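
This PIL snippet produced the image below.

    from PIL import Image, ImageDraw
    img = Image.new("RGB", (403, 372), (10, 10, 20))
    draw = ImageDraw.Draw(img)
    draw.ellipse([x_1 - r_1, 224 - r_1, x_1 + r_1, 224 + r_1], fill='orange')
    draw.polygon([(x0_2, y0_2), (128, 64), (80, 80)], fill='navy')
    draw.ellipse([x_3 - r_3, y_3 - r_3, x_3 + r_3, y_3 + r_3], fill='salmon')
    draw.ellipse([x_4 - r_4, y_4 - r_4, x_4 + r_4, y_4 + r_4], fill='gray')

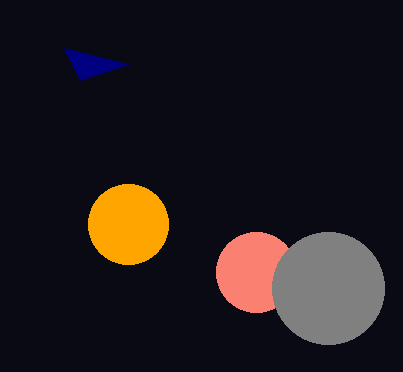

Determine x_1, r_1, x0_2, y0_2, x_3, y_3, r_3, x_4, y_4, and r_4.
x_1 = 128
r_1 = 40
x0_2 = 64
y0_2 = 48
x_3 = 256
y_3 = 272
r_3 = 40
x_4 = 328
y_4 = 288
r_4 = 56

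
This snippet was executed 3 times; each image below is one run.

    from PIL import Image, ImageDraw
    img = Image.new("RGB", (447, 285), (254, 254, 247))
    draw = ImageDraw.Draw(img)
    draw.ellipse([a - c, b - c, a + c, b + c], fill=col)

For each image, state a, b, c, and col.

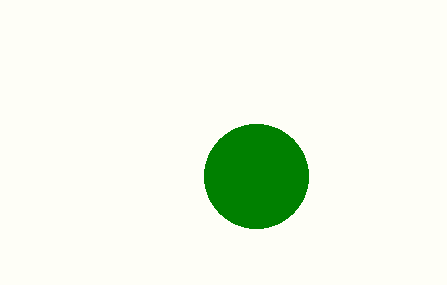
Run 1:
a = 256; b = 176; c = 52; col = 'green'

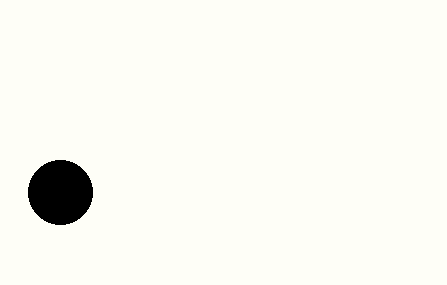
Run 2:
a = 60; b = 192; c = 32; col = 'black'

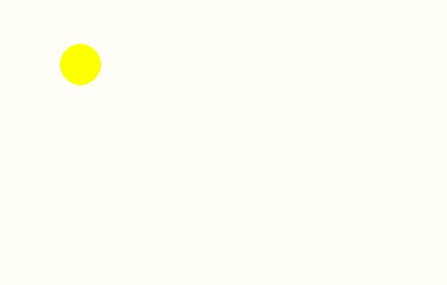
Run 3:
a = 80
b = 64
c = 20
col = 'yellow'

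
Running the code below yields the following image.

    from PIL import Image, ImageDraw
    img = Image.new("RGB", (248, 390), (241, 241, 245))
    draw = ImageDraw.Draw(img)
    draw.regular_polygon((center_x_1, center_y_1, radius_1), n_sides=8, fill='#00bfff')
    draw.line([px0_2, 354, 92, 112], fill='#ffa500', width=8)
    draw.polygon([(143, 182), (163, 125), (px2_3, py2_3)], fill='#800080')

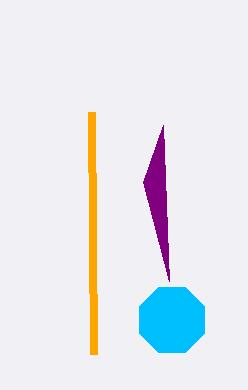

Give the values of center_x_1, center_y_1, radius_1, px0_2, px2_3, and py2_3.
center_x_1 = 172
center_y_1 = 320
radius_1 = 35
px0_2 = 94
px2_3 = 169
py2_3 = 281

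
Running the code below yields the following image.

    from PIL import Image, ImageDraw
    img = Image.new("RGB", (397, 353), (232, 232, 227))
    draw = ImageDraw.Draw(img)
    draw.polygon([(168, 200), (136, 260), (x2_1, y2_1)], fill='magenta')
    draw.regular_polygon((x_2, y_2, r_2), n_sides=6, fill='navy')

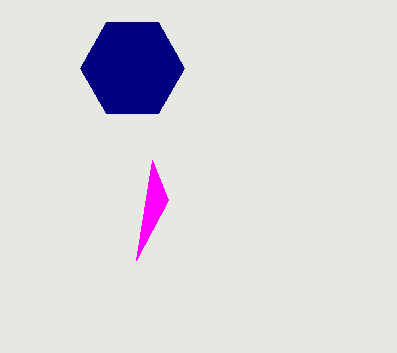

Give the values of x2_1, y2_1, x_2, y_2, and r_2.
x2_1 = 152, y2_1 = 160, x_2 = 132, y_2 = 68, r_2 = 52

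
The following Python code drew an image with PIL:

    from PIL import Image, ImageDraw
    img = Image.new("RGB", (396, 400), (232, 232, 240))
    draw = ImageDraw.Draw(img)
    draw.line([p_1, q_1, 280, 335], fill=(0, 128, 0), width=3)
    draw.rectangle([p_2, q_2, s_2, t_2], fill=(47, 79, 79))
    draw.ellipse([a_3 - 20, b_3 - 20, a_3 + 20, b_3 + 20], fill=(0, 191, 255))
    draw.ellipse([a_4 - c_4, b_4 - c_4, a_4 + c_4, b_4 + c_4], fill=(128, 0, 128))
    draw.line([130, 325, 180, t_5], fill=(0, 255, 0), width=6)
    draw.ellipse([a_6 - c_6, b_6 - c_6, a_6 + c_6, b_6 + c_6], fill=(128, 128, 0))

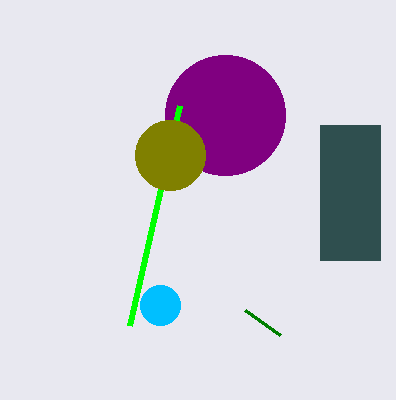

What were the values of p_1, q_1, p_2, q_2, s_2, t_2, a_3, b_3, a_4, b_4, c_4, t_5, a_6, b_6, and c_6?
p_1 = 245
q_1 = 310
p_2 = 320
q_2 = 125
s_2 = 380
t_2 = 260
a_3 = 160
b_3 = 305
a_4 = 225
b_4 = 115
c_4 = 60
t_5 = 105
a_6 = 170
b_6 = 155
c_6 = 35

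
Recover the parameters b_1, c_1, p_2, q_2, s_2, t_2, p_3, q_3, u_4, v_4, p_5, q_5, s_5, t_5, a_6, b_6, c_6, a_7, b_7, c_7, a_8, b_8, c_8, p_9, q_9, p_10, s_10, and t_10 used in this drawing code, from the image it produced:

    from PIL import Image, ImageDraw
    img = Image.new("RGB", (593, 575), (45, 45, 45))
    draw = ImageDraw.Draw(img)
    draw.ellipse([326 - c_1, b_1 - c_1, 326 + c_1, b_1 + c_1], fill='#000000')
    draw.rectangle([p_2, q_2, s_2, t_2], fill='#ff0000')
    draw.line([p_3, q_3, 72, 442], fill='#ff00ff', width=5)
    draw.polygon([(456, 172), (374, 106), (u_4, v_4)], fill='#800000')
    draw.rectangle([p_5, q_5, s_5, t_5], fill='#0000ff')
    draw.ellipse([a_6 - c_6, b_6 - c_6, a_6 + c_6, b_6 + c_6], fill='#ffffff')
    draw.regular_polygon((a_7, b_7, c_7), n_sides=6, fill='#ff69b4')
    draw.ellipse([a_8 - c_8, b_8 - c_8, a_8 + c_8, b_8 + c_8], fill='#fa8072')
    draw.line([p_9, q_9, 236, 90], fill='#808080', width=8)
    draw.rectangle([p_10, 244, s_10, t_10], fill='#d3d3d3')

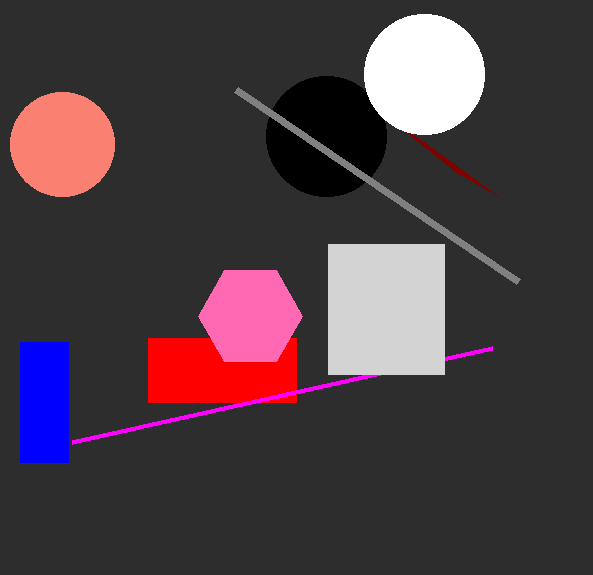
b_1 = 136; c_1 = 60; p_2 = 148; q_2 = 338; s_2 = 296; t_2 = 402; p_3 = 492; q_3 = 348; u_4 = 498; v_4 = 196; p_5 = 20; q_5 = 342; s_5 = 68; t_5 = 462; a_6 = 424; b_6 = 74; c_6 = 60; a_7 = 250; b_7 = 316; c_7 = 52; a_8 = 62; b_8 = 144; c_8 = 52; p_9 = 518; q_9 = 282; p_10 = 328; s_10 = 444; t_10 = 374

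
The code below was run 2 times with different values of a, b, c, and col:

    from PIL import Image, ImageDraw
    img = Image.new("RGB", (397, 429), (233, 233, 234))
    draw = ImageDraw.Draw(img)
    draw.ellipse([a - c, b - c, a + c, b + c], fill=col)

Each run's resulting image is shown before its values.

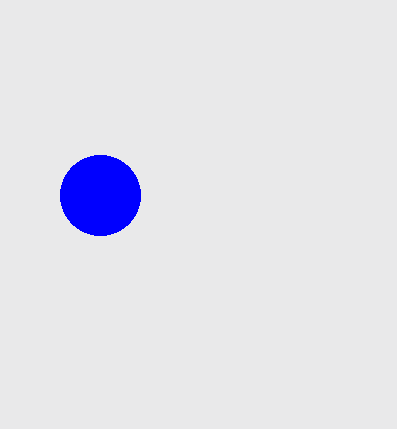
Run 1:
a = 100; b = 195; c = 40; col = 'blue'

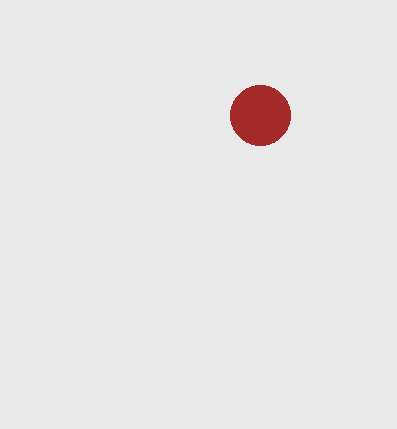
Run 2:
a = 260, b = 115, c = 30, col = 'brown'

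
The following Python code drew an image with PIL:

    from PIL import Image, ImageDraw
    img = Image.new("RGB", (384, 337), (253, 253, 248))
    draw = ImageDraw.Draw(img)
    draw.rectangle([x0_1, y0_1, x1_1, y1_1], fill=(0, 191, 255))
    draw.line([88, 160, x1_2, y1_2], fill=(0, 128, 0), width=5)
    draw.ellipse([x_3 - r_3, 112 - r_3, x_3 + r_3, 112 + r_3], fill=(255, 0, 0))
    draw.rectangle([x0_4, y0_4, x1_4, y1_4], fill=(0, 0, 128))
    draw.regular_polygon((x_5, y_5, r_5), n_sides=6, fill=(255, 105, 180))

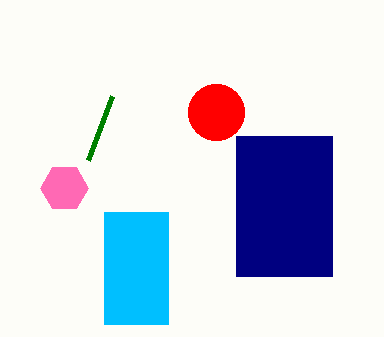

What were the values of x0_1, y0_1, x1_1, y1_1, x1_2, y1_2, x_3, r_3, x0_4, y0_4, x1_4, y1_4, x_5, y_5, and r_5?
x0_1 = 104; y0_1 = 212; x1_1 = 168; y1_1 = 324; x1_2 = 112; y1_2 = 96; x_3 = 216; r_3 = 28; x0_4 = 236; y0_4 = 136; x1_4 = 332; y1_4 = 276; x_5 = 64; y_5 = 188; r_5 = 24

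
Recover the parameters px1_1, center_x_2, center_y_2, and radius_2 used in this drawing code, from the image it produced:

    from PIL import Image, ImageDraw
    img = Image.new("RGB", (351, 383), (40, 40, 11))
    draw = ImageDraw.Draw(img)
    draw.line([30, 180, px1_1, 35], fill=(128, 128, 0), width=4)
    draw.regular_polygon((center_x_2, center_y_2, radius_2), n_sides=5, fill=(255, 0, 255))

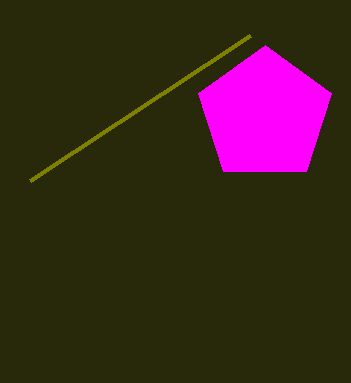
px1_1 = 250
center_x_2 = 265
center_y_2 = 115
radius_2 = 70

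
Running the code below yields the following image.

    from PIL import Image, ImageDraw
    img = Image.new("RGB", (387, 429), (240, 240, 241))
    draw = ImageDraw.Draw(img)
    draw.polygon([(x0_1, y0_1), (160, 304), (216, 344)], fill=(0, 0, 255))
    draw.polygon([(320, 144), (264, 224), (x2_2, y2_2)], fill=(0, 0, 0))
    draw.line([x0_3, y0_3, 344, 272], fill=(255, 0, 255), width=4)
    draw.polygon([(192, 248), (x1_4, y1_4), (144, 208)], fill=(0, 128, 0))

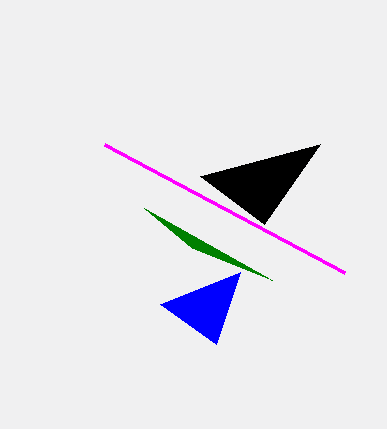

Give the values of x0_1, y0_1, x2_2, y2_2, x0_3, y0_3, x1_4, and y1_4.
x0_1 = 240, y0_1 = 272, x2_2 = 200, y2_2 = 176, x0_3 = 104, y0_3 = 144, x1_4 = 272, y1_4 = 280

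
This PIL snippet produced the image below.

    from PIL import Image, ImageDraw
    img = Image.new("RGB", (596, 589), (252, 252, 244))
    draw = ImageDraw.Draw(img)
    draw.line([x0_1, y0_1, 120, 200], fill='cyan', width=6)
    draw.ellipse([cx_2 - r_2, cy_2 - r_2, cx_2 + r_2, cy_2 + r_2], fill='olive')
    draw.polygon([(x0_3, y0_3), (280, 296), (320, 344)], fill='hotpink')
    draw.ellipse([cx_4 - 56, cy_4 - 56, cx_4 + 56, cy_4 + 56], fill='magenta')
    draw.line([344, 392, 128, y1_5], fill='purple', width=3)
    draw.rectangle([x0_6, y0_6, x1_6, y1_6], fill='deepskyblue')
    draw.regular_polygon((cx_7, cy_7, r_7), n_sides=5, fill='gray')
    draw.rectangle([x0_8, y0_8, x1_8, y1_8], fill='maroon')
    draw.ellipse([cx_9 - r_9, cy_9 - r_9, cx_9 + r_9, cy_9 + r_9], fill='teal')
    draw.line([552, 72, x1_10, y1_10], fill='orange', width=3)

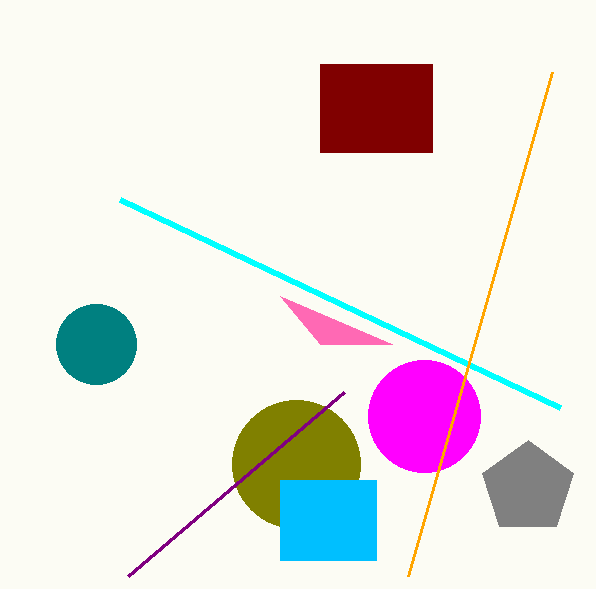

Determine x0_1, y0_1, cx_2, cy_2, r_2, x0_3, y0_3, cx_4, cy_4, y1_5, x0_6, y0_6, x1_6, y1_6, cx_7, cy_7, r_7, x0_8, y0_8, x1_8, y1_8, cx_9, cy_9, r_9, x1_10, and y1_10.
x0_1 = 560; y0_1 = 408; cx_2 = 296; cy_2 = 464; r_2 = 64; x0_3 = 392; y0_3 = 344; cx_4 = 424; cy_4 = 416; y1_5 = 576; x0_6 = 280; y0_6 = 480; x1_6 = 376; y1_6 = 560; cx_7 = 528; cy_7 = 488; r_7 = 48; x0_8 = 320; y0_8 = 64; x1_8 = 432; y1_8 = 152; cx_9 = 96; cy_9 = 344; r_9 = 40; x1_10 = 408; y1_10 = 576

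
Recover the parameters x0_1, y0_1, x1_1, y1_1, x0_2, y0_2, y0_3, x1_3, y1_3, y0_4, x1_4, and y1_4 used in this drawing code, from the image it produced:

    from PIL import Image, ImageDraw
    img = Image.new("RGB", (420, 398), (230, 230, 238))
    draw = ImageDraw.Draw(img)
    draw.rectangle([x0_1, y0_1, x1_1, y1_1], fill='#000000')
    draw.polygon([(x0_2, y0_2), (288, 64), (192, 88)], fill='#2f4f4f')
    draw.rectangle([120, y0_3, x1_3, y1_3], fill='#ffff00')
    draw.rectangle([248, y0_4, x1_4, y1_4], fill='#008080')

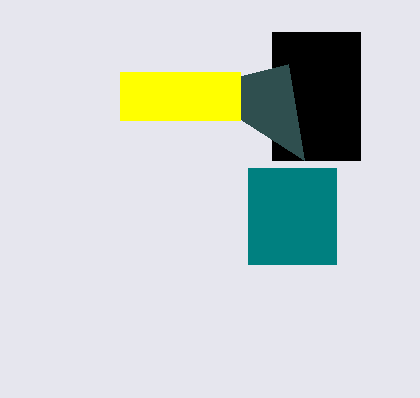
x0_1 = 272; y0_1 = 32; x1_1 = 360; y1_1 = 160; x0_2 = 304; y0_2 = 160; y0_3 = 72; x1_3 = 240; y1_3 = 120; y0_4 = 168; x1_4 = 336; y1_4 = 264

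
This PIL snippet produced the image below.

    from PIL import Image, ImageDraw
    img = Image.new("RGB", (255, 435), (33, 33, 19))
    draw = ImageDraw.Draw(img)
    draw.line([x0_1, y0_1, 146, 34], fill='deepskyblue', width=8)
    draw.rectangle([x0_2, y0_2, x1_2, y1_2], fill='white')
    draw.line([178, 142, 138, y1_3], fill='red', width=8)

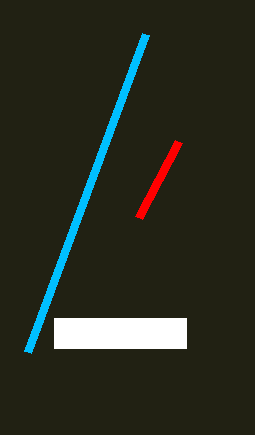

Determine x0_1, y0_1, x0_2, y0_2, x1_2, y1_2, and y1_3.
x0_1 = 28; y0_1 = 352; x0_2 = 54; y0_2 = 318; x1_2 = 186; y1_2 = 348; y1_3 = 218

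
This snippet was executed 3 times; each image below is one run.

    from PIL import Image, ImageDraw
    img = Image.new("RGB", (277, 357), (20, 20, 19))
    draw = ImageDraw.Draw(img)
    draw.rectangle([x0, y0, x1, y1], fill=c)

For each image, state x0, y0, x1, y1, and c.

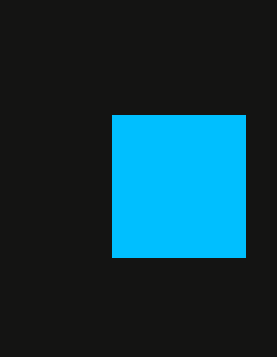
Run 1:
x0 = 112
y0 = 115
x1 = 245
y1 = 257
c = 'deepskyblue'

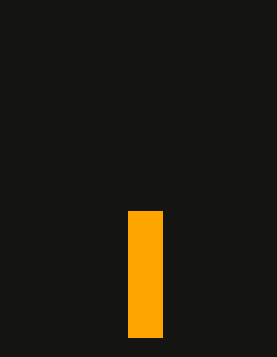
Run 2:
x0 = 128
y0 = 211
x1 = 162
y1 = 337
c = 'orange'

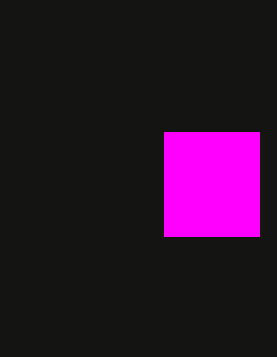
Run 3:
x0 = 164; y0 = 132; x1 = 259; y1 = 236; c = 'magenta'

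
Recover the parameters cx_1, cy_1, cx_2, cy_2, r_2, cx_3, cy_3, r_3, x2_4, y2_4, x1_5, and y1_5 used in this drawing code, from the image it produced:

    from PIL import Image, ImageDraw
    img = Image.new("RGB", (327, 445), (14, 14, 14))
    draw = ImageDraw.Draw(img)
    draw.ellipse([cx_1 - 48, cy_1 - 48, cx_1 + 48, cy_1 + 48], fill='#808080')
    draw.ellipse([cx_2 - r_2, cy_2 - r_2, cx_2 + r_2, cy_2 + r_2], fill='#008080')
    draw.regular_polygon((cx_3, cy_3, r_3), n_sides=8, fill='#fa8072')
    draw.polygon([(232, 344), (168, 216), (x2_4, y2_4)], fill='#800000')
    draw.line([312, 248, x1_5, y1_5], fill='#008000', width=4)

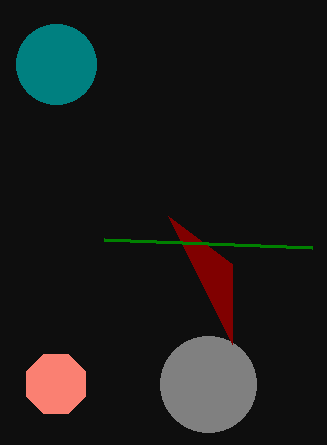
cx_1 = 208, cy_1 = 384, cx_2 = 56, cy_2 = 64, r_2 = 40, cx_3 = 56, cy_3 = 384, r_3 = 32, x2_4 = 232, y2_4 = 264, x1_5 = 104, y1_5 = 240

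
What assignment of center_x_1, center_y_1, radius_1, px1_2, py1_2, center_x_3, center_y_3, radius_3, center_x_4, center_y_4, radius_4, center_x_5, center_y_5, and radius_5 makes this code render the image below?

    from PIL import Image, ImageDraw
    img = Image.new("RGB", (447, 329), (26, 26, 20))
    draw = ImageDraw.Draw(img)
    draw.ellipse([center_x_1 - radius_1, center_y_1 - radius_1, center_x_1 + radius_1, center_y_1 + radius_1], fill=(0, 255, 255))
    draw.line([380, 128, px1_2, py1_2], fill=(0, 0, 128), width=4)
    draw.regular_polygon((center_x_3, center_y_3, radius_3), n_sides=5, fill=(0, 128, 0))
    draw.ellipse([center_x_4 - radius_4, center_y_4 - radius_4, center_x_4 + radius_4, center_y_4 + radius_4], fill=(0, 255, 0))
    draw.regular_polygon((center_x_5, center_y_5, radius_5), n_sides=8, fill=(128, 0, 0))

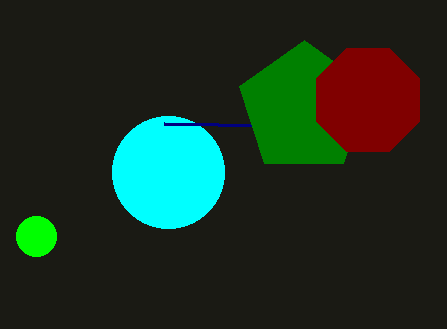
center_x_1 = 168
center_y_1 = 172
radius_1 = 56
px1_2 = 164
py1_2 = 124
center_x_3 = 304
center_y_3 = 108
radius_3 = 68
center_x_4 = 36
center_y_4 = 236
radius_4 = 20
center_x_5 = 368
center_y_5 = 100
radius_5 = 56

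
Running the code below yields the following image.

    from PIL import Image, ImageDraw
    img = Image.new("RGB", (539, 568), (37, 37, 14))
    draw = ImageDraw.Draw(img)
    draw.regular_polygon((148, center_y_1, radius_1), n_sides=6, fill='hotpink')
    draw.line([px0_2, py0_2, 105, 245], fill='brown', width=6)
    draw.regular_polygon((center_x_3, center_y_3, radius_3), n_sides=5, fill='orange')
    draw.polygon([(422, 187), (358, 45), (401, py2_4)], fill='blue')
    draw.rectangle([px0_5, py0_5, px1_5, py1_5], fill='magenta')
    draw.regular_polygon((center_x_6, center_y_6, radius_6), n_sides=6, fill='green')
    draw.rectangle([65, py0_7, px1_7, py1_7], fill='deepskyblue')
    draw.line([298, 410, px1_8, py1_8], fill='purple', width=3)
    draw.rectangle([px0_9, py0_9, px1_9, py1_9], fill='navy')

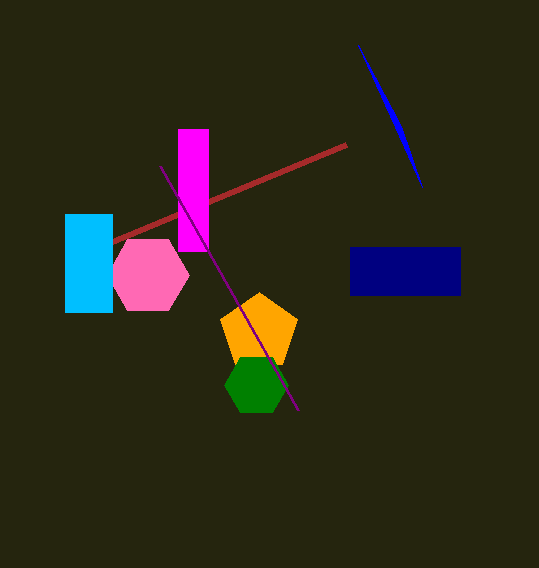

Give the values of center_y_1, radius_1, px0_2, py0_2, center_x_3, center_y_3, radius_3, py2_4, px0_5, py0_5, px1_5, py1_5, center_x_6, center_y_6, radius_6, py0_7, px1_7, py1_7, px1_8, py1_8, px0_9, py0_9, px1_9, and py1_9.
center_y_1 = 275
radius_1 = 41
px0_2 = 346
py0_2 = 145
center_x_3 = 259
center_y_3 = 332
radius_3 = 40
py2_4 = 126
px0_5 = 178
py0_5 = 129
px1_5 = 208
py1_5 = 251
center_x_6 = 256
center_y_6 = 385
radius_6 = 32
py0_7 = 214
px1_7 = 112
py1_7 = 312
px1_8 = 160
py1_8 = 166
px0_9 = 350
py0_9 = 247
px1_9 = 460
py1_9 = 295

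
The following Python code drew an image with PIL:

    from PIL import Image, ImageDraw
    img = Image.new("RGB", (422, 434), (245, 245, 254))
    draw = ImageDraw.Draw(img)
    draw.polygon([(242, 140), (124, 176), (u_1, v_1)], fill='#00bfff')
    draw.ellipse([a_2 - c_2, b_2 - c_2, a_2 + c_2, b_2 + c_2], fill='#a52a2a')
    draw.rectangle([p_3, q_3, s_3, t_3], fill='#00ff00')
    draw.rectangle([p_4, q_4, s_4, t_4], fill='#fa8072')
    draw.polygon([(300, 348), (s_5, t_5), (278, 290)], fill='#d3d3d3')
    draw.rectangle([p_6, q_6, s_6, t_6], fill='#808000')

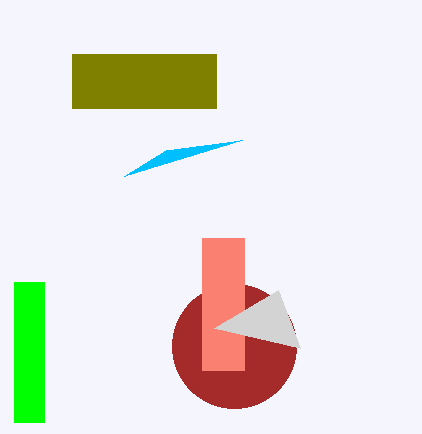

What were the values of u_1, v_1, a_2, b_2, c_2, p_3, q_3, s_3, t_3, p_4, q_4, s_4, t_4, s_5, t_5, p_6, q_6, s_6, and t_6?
u_1 = 166; v_1 = 150; a_2 = 234; b_2 = 346; c_2 = 62; p_3 = 14; q_3 = 282; s_3 = 44; t_3 = 422; p_4 = 202; q_4 = 238; s_4 = 244; t_4 = 370; s_5 = 214; t_5 = 328; p_6 = 72; q_6 = 54; s_6 = 216; t_6 = 108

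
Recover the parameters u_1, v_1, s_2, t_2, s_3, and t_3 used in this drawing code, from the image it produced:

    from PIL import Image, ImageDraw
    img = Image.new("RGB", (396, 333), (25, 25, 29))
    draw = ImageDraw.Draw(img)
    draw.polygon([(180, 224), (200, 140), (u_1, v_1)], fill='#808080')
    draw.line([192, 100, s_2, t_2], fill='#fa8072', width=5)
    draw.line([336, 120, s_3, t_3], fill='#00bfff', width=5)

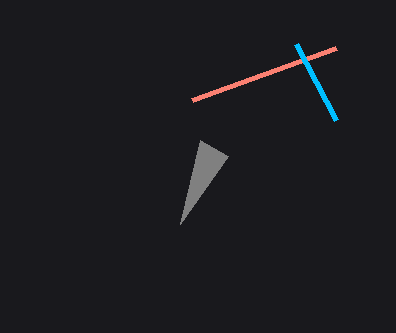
u_1 = 228
v_1 = 156
s_2 = 336
t_2 = 48
s_3 = 296
t_3 = 44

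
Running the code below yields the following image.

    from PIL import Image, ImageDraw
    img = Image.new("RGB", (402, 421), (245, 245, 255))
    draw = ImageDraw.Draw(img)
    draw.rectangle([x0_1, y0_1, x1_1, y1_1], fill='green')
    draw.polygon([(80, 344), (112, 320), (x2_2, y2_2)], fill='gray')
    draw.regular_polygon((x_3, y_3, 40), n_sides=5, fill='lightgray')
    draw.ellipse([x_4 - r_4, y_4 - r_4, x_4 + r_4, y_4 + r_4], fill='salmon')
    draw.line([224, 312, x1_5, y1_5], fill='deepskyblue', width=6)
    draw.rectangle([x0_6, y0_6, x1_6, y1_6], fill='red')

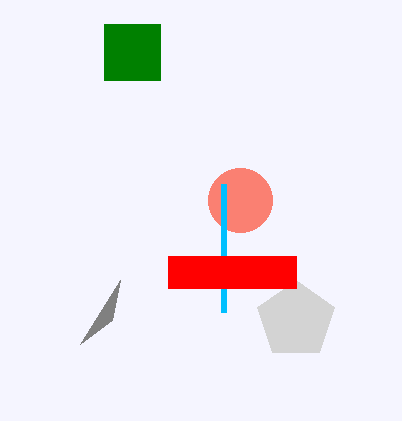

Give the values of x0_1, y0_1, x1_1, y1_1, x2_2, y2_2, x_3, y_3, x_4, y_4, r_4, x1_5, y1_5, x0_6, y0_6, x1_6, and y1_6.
x0_1 = 104
y0_1 = 24
x1_1 = 160
y1_1 = 80
x2_2 = 120
y2_2 = 280
x_3 = 296
y_3 = 320
x_4 = 240
y_4 = 200
r_4 = 32
x1_5 = 224
y1_5 = 184
x0_6 = 168
y0_6 = 256
x1_6 = 296
y1_6 = 288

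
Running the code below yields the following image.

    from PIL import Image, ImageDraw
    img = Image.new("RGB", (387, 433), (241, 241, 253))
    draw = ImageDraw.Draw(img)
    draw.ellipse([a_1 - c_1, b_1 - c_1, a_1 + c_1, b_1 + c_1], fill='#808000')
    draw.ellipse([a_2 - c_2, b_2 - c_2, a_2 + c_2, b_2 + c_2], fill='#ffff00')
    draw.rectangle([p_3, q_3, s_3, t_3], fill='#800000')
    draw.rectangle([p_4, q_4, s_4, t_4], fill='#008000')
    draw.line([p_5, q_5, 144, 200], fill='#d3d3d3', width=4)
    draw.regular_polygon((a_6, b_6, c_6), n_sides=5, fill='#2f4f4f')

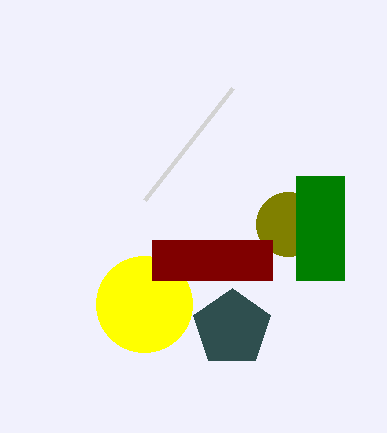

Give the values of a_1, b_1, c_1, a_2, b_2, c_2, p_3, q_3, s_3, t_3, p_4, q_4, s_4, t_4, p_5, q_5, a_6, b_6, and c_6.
a_1 = 288; b_1 = 224; c_1 = 32; a_2 = 144; b_2 = 304; c_2 = 48; p_3 = 152; q_3 = 240; s_3 = 272; t_3 = 280; p_4 = 296; q_4 = 176; s_4 = 344; t_4 = 280; p_5 = 232; q_5 = 88; a_6 = 232; b_6 = 328; c_6 = 40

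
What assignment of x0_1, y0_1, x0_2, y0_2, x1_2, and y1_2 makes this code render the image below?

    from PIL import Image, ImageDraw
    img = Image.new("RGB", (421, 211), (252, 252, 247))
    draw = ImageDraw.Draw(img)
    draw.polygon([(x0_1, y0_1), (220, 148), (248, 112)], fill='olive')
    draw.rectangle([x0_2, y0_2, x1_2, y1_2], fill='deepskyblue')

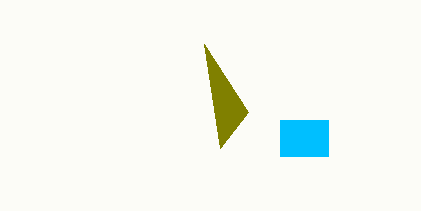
x0_1 = 204, y0_1 = 44, x0_2 = 280, y0_2 = 120, x1_2 = 328, y1_2 = 156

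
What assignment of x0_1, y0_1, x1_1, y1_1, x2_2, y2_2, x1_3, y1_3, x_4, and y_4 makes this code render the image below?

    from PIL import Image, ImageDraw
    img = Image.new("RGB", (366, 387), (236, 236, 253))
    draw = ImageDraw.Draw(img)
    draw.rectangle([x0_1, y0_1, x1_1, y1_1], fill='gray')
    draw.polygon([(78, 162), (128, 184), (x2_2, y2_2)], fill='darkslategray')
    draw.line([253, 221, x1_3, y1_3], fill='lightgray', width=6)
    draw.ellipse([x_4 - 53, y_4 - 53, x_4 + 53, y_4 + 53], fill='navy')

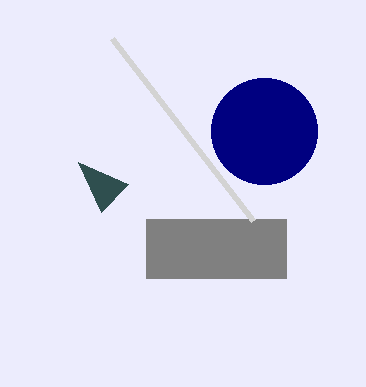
x0_1 = 146; y0_1 = 219; x1_1 = 286; y1_1 = 278; x2_2 = 101; y2_2 = 212; x1_3 = 112; y1_3 = 39; x_4 = 264; y_4 = 131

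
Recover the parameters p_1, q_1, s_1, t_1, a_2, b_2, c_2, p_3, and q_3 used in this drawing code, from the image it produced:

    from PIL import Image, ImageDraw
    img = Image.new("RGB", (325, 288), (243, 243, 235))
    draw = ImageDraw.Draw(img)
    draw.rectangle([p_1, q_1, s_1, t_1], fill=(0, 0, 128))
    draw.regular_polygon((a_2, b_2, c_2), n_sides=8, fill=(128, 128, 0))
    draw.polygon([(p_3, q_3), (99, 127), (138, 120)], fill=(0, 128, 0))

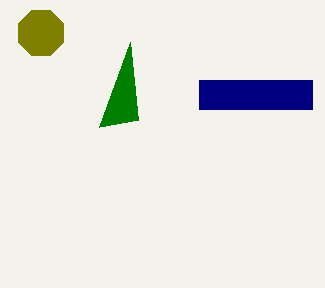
p_1 = 199, q_1 = 80, s_1 = 312, t_1 = 109, a_2 = 41, b_2 = 33, c_2 = 24, p_3 = 130, q_3 = 42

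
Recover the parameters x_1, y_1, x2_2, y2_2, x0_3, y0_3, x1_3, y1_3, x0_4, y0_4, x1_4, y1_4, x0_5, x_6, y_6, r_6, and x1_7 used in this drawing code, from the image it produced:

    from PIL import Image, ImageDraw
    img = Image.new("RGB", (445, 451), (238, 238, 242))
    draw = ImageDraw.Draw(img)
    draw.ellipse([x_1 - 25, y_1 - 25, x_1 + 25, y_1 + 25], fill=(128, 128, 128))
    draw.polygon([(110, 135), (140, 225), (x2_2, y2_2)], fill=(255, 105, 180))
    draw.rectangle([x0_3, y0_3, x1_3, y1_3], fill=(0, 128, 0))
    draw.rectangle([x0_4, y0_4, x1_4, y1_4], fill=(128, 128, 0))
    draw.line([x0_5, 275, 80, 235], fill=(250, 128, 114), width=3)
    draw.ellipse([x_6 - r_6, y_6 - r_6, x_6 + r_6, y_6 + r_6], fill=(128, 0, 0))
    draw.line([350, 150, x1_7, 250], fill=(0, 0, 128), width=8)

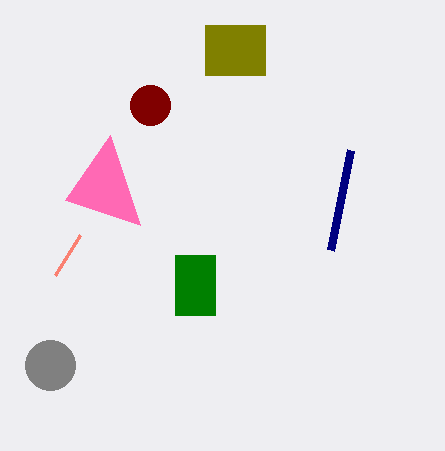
x_1 = 50
y_1 = 365
x2_2 = 65
y2_2 = 200
x0_3 = 175
y0_3 = 255
x1_3 = 215
y1_3 = 315
x0_4 = 205
y0_4 = 25
x1_4 = 265
y1_4 = 75
x0_5 = 55
x_6 = 150
y_6 = 105
r_6 = 20
x1_7 = 330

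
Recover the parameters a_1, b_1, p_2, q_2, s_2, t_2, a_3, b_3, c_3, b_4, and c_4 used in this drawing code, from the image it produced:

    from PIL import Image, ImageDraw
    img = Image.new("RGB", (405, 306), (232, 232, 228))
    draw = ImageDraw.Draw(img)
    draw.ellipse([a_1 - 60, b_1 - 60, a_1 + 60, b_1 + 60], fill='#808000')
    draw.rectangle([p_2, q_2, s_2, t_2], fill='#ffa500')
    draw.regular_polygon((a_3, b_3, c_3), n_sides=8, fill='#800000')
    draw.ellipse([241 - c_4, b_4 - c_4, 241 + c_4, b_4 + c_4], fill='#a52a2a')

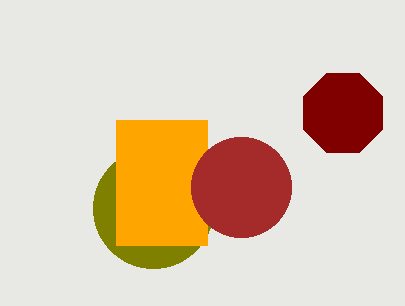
a_1 = 153; b_1 = 208; p_2 = 116; q_2 = 120; s_2 = 207; t_2 = 245; a_3 = 343; b_3 = 113; c_3 = 43; b_4 = 187; c_4 = 50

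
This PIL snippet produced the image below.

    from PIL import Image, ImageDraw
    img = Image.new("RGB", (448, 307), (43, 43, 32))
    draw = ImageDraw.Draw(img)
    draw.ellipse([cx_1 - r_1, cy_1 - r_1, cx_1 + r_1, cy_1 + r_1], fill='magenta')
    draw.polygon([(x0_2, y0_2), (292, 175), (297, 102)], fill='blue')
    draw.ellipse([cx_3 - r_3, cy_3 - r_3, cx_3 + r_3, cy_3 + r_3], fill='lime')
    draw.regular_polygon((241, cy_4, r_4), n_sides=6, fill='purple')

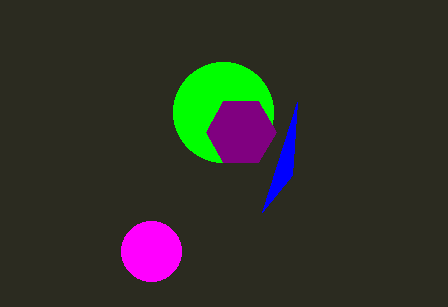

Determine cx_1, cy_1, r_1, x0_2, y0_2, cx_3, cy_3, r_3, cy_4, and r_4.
cx_1 = 151, cy_1 = 251, r_1 = 30, x0_2 = 262, y0_2 = 212, cx_3 = 223, cy_3 = 112, r_3 = 50, cy_4 = 132, r_4 = 35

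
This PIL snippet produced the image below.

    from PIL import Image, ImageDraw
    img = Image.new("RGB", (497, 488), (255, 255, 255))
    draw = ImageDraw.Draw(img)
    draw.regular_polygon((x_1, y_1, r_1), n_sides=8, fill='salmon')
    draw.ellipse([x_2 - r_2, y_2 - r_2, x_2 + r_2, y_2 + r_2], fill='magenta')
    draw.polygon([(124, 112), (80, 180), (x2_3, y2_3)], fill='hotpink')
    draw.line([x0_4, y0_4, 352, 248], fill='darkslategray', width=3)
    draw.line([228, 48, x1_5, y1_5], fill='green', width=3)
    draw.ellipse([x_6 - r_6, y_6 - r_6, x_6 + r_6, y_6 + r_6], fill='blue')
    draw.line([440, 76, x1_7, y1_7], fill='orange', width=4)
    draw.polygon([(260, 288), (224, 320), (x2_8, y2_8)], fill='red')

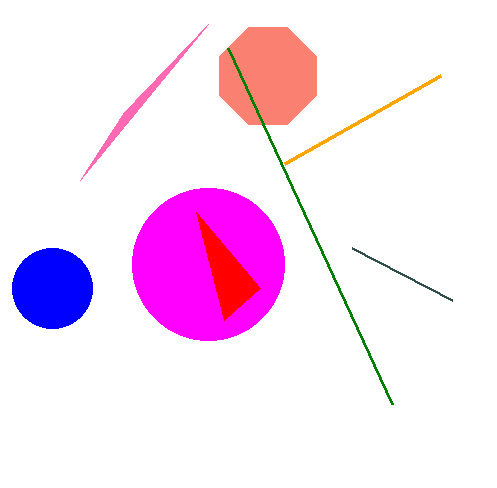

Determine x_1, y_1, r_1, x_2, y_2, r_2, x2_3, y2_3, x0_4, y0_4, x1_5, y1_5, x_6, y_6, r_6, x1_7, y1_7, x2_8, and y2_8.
x_1 = 268; y_1 = 76; r_1 = 52; x_2 = 208; y_2 = 264; r_2 = 76; x2_3 = 208; y2_3 = 24; x0_4 = 452; y0_4 = 300; x1_5 = 392; y1_5 = 404; x_6 = 52; y_6 = 288; r_6 = 40; x1_7 = 284; y1_7 = 164; x2_8 = 196; y2_8 = 212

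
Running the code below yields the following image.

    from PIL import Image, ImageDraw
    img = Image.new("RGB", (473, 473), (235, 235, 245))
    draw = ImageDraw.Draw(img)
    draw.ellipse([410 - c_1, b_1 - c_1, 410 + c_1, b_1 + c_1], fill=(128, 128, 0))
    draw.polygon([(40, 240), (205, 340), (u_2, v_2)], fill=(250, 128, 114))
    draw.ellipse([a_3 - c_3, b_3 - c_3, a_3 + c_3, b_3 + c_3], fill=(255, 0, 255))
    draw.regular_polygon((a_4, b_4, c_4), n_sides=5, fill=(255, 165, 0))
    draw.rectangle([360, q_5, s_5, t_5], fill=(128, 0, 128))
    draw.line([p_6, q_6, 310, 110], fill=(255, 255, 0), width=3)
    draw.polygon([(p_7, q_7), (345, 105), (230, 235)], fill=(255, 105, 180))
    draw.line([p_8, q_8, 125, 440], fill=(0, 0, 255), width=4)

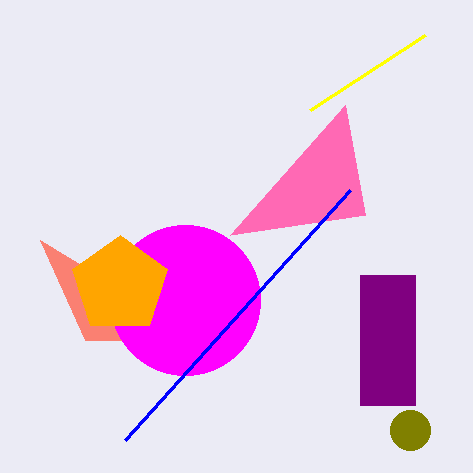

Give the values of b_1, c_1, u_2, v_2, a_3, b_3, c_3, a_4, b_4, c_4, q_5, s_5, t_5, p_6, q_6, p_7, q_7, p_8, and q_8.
b_1 = 430, c_1 = 20, u_2 = 85, v_2 = 340, a_3 = 185, b_3 = 300, c_3 = 75, a_4 = 120, b_4 = 285, c_4 = 50, q_5 = 275, s_5 = 415, t_5 = 405, p_6 = 425, q_6 = 35, p_7 = 365, q_7 = 215, p_8 = 350, q_8 = 190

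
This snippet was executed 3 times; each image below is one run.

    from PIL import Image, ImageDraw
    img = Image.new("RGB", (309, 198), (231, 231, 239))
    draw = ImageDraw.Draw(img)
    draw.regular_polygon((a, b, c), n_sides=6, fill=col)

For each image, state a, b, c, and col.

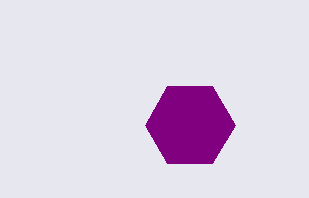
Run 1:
a = 190; b = 125; c = 45; col = 'purple'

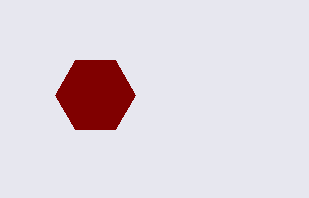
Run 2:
a = 95; b = 95; c = 40; col = 'maroon'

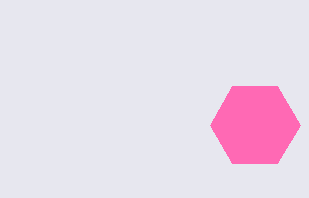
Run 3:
a = 255; b = 125; c = 45; col = 'hotpink'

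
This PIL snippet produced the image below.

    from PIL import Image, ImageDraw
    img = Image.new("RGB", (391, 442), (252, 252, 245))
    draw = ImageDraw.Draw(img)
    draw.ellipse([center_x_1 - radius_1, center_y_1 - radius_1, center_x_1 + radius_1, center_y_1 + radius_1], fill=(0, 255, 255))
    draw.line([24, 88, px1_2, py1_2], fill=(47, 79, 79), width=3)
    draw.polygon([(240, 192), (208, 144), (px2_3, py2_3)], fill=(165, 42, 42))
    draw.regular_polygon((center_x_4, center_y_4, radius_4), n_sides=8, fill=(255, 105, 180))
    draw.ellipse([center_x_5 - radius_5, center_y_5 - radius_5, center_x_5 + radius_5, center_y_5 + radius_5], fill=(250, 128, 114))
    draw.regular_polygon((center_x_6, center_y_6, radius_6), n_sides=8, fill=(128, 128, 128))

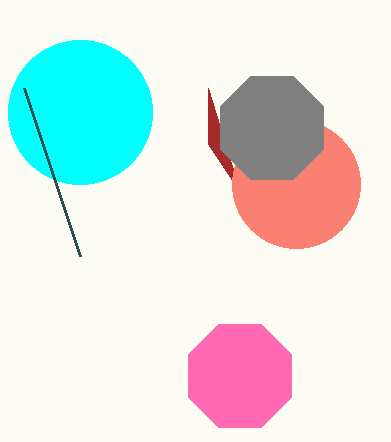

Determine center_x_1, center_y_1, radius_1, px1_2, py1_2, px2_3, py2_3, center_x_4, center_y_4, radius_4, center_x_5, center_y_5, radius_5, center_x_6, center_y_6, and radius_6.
center_x_1 = 80
center_y_1 = 112
radius_1 = 72
px1_2 = 80
py1_2 = 256
px2_3 = 208
py2_3 = 88
center_x_4 = 240
center_y_4 = 376
radius_4 = 56
center_x_5 = 296
center_y_5 = 184
radius_5 = 64
center_x_6 = 272
center_y_6 = 128
radius_6 = 56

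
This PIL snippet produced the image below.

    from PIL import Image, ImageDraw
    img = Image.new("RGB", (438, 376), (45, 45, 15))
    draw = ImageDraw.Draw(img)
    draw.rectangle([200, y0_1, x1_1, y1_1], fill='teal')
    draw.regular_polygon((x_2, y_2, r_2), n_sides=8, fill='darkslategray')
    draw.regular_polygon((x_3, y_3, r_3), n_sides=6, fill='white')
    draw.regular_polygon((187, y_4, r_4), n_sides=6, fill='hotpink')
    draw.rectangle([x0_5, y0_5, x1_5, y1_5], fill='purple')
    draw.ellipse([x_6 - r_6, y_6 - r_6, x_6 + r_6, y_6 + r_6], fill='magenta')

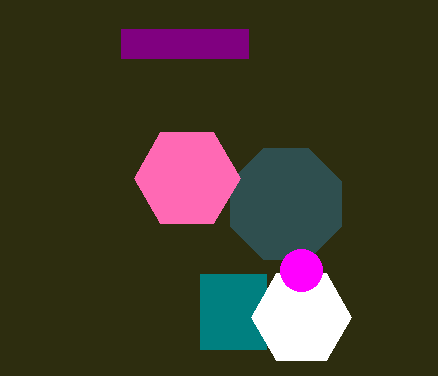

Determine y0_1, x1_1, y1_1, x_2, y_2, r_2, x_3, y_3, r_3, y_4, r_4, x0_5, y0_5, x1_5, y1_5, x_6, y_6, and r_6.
y0_1 = 274, x1_1 = 266, y1_1 = 349, x_2 = 286, y_2 = 204, r_2 = 60, x_3 = 301, y_3 = 317, r_3 = 50, y_4 = 178, r_4 = 53, x0_5 = 121, y0_5 = 29, x1_5 = 248, y1_5 = 58, x_6 = 301, y_6 = 270, r_6 = 21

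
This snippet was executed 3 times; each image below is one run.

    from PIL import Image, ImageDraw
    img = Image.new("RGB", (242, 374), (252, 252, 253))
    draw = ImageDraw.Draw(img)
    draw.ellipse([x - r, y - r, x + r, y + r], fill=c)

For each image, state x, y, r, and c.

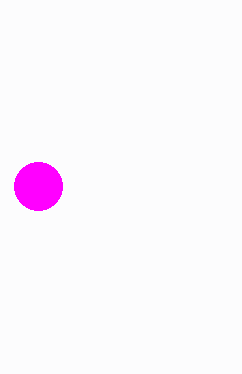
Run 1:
x = 38; y = 186; r = 24; c = 'magenta'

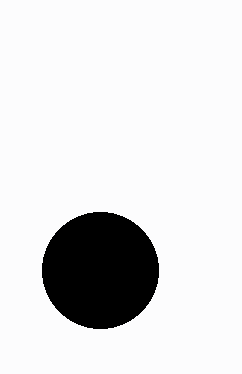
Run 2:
x = 100, y = 270, r = 58, c = 'black'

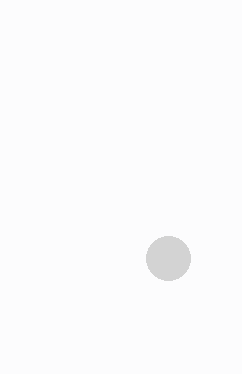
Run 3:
x = 168; y = 258; r = 22; c = 'lightgray'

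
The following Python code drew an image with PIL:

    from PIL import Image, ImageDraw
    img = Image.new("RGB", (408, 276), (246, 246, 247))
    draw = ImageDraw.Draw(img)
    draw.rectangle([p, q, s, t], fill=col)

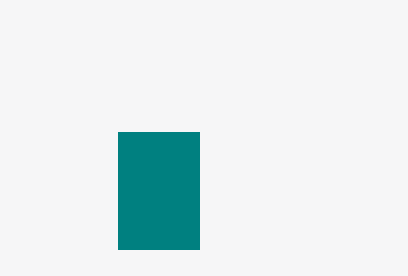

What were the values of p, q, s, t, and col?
p = 118; q = 132; s = 199; t = 249; col = 'teal'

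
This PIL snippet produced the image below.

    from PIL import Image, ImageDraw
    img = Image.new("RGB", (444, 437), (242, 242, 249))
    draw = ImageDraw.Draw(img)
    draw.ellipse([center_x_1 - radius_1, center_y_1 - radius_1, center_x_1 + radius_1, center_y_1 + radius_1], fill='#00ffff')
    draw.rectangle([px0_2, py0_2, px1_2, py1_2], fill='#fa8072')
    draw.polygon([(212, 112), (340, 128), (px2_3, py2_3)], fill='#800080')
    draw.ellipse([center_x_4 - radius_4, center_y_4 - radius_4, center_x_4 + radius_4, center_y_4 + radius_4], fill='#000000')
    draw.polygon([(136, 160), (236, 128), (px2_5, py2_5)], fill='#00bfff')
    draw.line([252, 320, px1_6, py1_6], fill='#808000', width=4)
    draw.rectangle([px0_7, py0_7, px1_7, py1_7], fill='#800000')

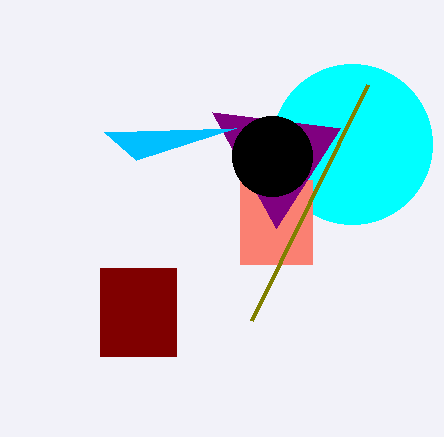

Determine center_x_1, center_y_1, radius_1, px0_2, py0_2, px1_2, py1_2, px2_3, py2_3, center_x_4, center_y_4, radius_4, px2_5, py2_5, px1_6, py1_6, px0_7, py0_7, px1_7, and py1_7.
center_x_1 = 352; center_y_1 = 144; radius_1 = 80; px0_2 = 240; py0_2 = 180; px1_2 = 312; py1_2 = 264; px2_3 = 276; py2_3 = 228; center_x_4 = 272; center_y_4 = 156; radius_4 = 40; px2_5 = 104; py2_5 = 132; px1_6 = 368; py1_6 = 84; px0_7 = 100; py0_7 = 268; px1_7 = 176; py1_7 = 356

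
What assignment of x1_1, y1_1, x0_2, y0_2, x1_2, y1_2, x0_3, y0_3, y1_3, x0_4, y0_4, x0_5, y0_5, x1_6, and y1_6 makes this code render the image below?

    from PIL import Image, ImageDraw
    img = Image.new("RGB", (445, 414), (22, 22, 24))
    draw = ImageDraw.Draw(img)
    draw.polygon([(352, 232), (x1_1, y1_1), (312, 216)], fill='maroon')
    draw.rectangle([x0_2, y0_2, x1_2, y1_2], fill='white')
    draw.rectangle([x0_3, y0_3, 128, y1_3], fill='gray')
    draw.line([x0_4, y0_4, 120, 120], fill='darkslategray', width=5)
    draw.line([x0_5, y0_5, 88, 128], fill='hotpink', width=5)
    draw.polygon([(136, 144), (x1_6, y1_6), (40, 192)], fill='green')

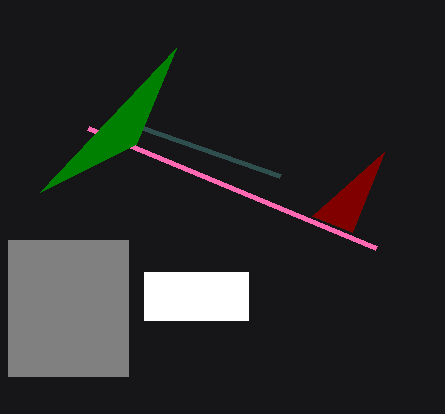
x1_1 = 384, y1_1 = 152, x0_2 = 144, y0_2 = 272, x1_2 = 248, y1_2 = 320, x0_3 = 8, y0_3 = 240, y1_3 = 376, x0_4 = 280, y0_4 = 176, x0_5 = 376, y0_5 = 248, x1_6 = 176, y1_6 = 48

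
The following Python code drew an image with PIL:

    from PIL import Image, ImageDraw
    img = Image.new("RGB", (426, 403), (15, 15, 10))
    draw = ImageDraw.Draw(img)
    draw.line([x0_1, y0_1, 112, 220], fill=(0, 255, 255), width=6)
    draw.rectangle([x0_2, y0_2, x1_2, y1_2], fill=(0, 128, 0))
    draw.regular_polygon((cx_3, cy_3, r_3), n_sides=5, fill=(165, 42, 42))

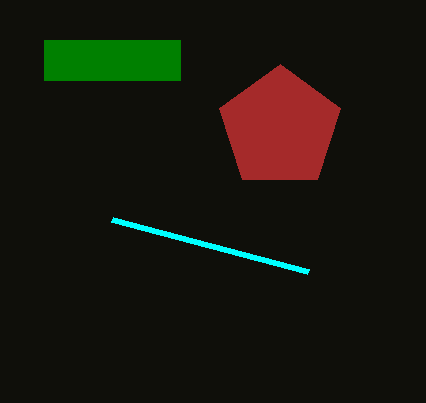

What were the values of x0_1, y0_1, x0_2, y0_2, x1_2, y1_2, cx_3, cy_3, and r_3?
x0_1 = 308, y0_1 = 272, x0_2 = 44, y0_2 = 40, x1_2 = 180, y1_2 = 80, cx_3 = 280, cy_3 = 128, r_3 = 64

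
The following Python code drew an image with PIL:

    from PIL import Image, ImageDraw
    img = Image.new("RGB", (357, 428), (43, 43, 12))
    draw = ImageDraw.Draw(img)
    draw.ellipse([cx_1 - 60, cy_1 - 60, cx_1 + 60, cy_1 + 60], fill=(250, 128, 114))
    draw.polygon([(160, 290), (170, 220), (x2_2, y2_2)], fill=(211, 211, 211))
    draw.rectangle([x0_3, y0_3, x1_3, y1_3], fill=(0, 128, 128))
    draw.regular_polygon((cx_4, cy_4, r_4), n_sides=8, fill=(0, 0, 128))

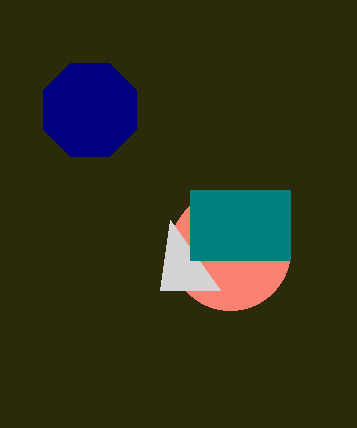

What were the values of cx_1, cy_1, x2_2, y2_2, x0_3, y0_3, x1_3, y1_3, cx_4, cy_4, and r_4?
cx_1 = 230, cy_1 = 250, x2_2 = 220, y2_2 = 290, x0_3 = 190, y0_3 = 190, x1_3 = 290, y1_3 = 260, cx_4 = 90, cy_4 = 110, r_4 = 50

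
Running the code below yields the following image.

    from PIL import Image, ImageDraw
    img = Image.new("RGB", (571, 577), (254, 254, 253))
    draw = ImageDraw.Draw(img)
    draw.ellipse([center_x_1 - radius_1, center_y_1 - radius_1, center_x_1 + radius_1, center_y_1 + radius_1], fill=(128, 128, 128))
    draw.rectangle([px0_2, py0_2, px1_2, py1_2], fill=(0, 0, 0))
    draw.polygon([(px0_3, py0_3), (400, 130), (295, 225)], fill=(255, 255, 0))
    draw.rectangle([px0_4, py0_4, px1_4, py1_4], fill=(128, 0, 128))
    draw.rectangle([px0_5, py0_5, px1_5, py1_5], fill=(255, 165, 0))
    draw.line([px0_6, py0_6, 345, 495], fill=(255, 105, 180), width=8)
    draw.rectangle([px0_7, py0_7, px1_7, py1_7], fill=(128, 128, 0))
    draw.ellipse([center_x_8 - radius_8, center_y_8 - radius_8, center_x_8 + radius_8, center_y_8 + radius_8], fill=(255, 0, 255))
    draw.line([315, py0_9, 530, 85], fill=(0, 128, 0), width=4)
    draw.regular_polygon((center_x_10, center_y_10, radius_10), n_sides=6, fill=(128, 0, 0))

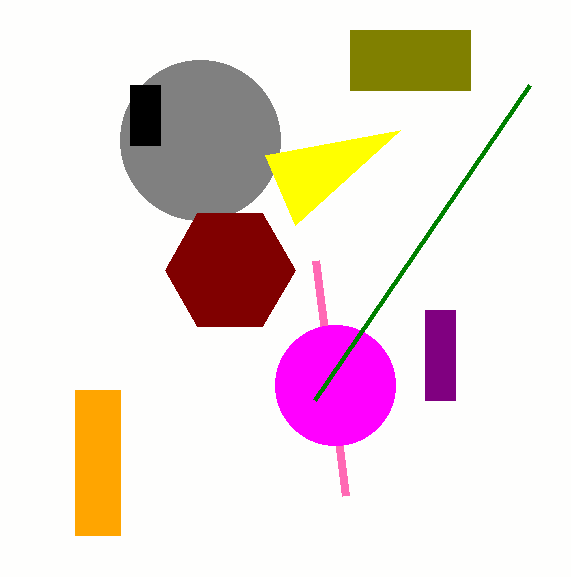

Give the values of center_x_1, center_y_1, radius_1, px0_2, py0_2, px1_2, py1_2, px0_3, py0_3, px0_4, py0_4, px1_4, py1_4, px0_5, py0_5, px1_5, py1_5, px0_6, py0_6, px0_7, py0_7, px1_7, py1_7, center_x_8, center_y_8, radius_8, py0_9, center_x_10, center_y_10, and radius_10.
center_x_1 = 200; center_y_1 = 140; radius_1 = 80; px0_2 = 130; py0_2 = 85; px1_2 = 160; py1_2 = 145; px0_3 = 265; py0_3 = 155; px0_4 = 425; py0_4 = 310; px1_4 = 455; py1_4 = 400; px0_5 = 75; py0_5 = 390; px1_5 = 120; py1_5 = 535; px0_6 = 315; py0_6 = 260; px0_7 = 350; py0_7 = 30; px1_7 = 470; py1_7 = 90; center_x_8 = 335; center_y_8 = 385; radius_8 = 60; py0_9 = 400; center_x_10 = 230; center_y_10 = 270; radius_10 = 65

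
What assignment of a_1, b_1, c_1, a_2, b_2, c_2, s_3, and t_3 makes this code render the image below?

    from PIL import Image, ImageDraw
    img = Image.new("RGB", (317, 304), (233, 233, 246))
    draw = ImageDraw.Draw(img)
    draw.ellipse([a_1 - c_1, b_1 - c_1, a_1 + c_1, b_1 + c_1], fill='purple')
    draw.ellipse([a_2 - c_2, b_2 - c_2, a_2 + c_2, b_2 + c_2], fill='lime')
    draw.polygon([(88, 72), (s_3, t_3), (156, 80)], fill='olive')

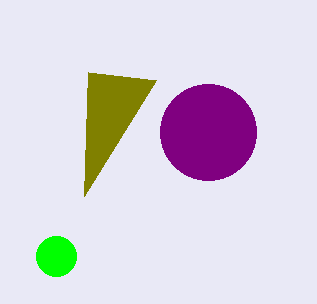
a_1 = 208; b_1 = 132; c_1 = 48; a_2 = 56; b_2 = 256; c_2 = 20; s_3 = 84; t_3 = 196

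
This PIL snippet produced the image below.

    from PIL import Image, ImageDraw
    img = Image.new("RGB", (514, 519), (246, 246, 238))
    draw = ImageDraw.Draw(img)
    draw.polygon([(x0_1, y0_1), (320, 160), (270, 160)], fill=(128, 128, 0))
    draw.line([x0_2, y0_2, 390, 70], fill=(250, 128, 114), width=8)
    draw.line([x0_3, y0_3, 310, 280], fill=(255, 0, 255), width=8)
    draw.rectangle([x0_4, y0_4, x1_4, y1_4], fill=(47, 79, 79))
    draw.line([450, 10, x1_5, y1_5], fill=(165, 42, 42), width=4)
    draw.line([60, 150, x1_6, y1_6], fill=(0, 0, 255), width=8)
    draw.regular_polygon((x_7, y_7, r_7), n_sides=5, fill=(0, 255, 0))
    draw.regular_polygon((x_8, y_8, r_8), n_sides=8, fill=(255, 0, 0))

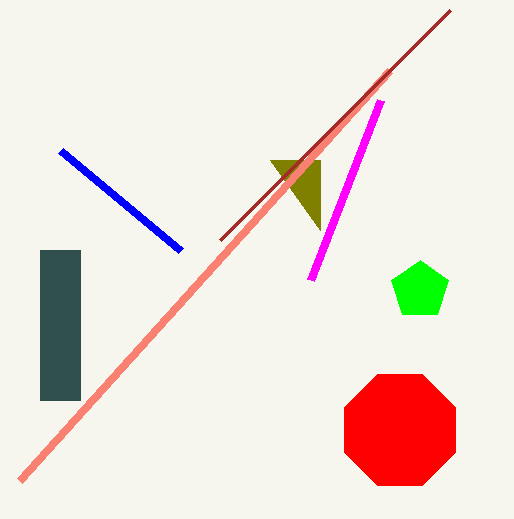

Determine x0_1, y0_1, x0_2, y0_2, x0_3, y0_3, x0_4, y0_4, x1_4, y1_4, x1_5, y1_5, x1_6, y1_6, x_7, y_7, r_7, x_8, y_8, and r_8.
x0_1 = 320, y0_1 = 230, x0_2 = 20, y0_2 = 480, x0_3 = 380, y0_3 = 100, x0_4 = 40, y0_4 = 250, x1_4 = 80, y1_4 = 400, x1_5 = 220, y1_5 = 240, x1_6 = 180, y1_6 = 250, x_7 = 420, y_7 = 290, r_7 = 30, x_8 = 400, y_8 = 430, r_8 = 60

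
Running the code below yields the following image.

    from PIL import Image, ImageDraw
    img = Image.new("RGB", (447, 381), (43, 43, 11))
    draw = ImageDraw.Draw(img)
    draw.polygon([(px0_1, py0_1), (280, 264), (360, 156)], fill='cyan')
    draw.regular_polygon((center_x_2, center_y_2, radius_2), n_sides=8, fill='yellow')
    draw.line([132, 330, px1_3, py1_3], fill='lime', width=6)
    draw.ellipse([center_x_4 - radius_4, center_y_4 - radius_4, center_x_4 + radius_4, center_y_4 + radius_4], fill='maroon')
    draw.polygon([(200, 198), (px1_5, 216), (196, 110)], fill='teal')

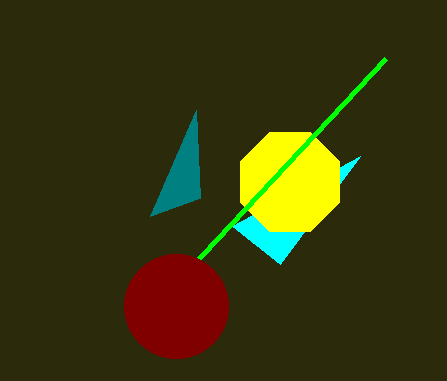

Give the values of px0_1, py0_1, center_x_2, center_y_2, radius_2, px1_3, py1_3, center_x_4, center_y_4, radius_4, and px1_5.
px0_1 = 232
py0_1 = 226
center_x_2 = 290
center_y_2 = 182
radius_2 = 54
px1_3 = 386
py1_3 = 58
center_x_4 = 176
center_y_4 = 306
radius_4 = 52
px1_5 = 150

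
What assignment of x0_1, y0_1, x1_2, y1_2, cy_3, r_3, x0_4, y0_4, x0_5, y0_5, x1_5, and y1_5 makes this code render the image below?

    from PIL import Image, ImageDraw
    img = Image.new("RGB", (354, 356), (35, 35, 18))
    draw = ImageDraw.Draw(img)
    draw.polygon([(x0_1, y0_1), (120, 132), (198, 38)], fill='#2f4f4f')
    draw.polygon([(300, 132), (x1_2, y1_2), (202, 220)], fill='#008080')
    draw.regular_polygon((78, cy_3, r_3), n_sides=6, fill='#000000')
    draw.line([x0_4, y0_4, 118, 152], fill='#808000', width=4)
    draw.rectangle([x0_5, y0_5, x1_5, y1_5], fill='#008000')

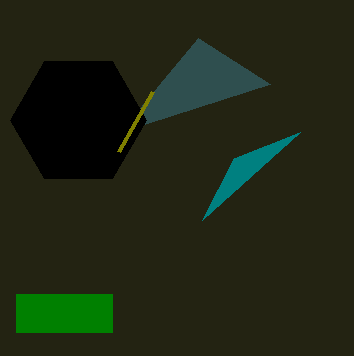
x0_1 = 270; y0_1 = 84; x1_2 = 234; y1_2 = 158; cy_3 = 120; r_3 = 68; x0_4 = 152; y0_4 = 92; x0_5 = 16; y0_5 = 294; x1_5 = 112; y1_5 = 332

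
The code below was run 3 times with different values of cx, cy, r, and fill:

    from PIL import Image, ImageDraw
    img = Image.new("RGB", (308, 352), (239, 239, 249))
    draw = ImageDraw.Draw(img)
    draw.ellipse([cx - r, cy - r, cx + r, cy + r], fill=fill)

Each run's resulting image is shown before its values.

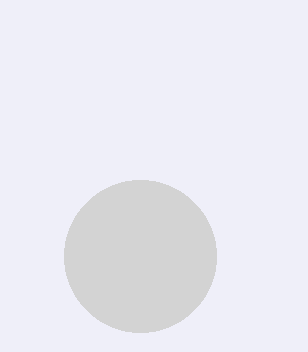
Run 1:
cx = 140
cy = 256
r = 76
fill = 'lightgray'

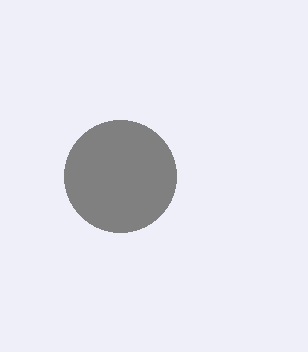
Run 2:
cx = 120
cy = 176
r = 56
fill = 'gray'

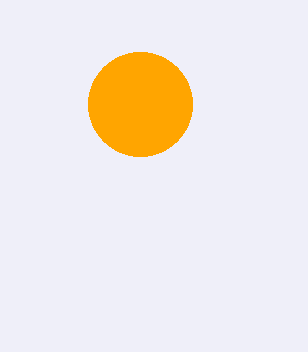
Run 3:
cx = 140; cy = 104; r = 52; fill = 'orange'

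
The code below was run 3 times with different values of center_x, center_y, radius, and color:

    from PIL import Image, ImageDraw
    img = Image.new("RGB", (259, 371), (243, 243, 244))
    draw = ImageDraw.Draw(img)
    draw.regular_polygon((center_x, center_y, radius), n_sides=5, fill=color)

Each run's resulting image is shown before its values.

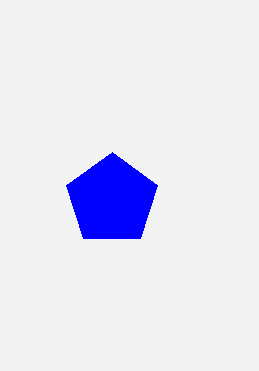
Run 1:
center_x = 112, center_y = 200, radius = 48, color = 'blue'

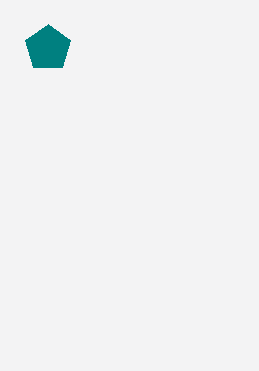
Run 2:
center_x = 48, center_y = 48, radius = 24, color = 'teal'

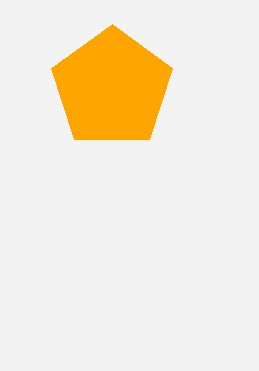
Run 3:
center_x = 112; center_y = 88; radius = 64; color = 'orange'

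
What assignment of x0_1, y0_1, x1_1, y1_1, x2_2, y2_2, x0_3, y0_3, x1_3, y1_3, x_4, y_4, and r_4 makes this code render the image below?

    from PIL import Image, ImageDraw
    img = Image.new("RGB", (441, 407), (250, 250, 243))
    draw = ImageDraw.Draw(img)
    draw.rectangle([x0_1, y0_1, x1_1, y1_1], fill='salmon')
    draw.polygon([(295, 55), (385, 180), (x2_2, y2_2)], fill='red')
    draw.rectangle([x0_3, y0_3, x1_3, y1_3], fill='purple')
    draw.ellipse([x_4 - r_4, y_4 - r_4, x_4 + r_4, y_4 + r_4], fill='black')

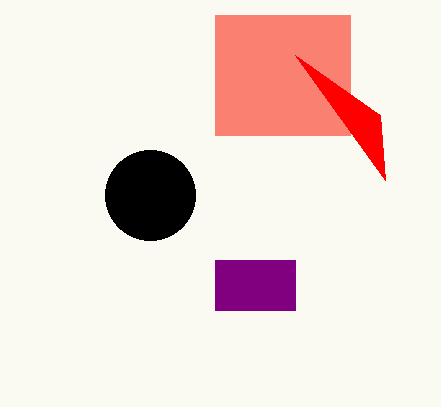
x0_1 = 215; y0_1 = 15; x1_1 = 350; y1_1 = 135; x2_2 = 380; y2_2 = 115; x0_3 = 215; y0_3 = 260; x1_3 = 295; y1_3 = 310; x_4 = 150; y_4 = 195; r_4 = 45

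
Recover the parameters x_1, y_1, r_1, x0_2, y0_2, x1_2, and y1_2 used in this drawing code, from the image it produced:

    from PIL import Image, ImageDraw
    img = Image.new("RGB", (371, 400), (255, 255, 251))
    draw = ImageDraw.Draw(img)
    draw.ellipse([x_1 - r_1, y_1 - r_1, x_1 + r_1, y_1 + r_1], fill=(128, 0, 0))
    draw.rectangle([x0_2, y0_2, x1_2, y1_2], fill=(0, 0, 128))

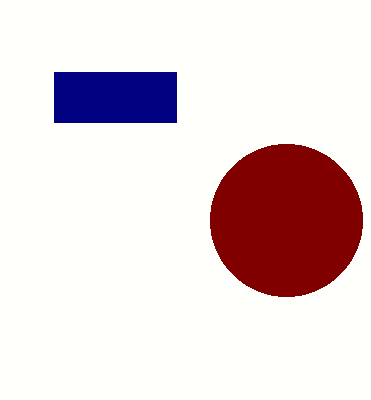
x_1 = 286; y_1 = 220; r_1 = 76; x0_2 = 54; y0_2 = 72; x1_2 = 176; y1_2 = 122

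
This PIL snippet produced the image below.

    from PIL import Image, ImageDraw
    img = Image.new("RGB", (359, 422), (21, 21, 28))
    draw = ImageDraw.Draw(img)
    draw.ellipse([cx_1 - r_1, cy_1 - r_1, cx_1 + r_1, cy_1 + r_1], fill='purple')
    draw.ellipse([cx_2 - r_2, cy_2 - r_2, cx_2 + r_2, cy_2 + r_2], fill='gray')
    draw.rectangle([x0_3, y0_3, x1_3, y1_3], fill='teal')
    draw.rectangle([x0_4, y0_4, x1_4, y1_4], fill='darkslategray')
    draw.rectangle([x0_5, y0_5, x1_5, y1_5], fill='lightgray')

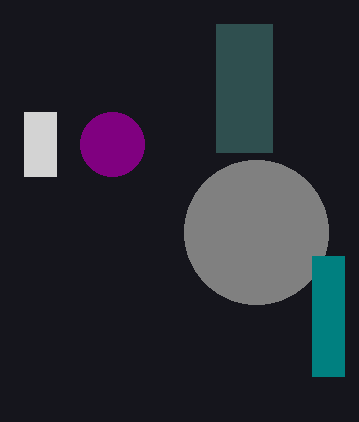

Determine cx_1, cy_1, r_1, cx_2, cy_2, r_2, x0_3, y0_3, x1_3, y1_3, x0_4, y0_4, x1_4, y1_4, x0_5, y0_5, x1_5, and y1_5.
cx_1 = 112, cy_1 = 144, r_1 = 32, cx_2 = 256, cy_2 = 232, r_2 = 72, x0_3 = 312, y0_3 = 256, x1_3 = 344, y1_3 = 376, x0_4 = 216, y0_4 = 24, x1_4 = 272, y1_4 = 152, x0_5 = 24, y0_5 = 112, x1_5 = 56, y1_5 = 176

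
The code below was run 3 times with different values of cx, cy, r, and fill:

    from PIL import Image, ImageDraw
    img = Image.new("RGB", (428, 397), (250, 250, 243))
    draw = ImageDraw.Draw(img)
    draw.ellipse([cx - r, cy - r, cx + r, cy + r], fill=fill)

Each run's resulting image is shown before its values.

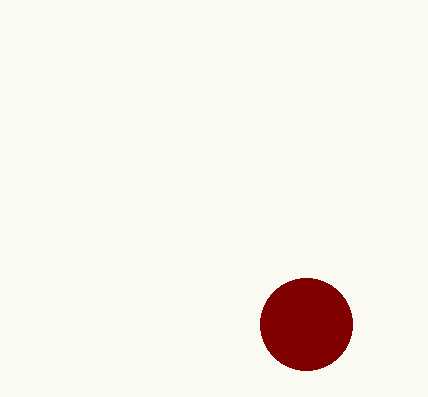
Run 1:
cx = 306; cy = 324; r = 46; fill = 'maroon'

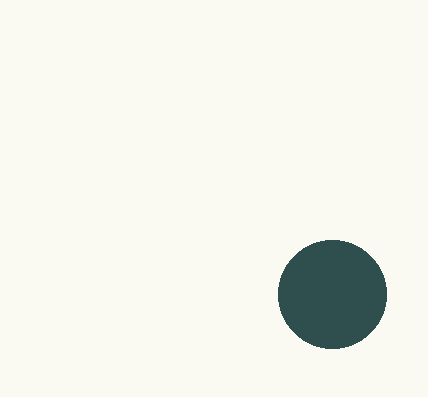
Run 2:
cx = 332, cy = 294, r = 54, fill = 'darkslategray'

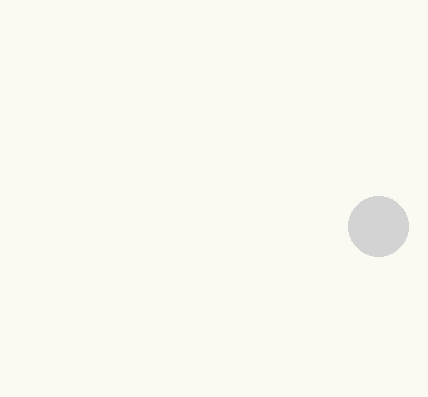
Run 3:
cx = 378
cy = 226
r = 30
fill = 'lightgray'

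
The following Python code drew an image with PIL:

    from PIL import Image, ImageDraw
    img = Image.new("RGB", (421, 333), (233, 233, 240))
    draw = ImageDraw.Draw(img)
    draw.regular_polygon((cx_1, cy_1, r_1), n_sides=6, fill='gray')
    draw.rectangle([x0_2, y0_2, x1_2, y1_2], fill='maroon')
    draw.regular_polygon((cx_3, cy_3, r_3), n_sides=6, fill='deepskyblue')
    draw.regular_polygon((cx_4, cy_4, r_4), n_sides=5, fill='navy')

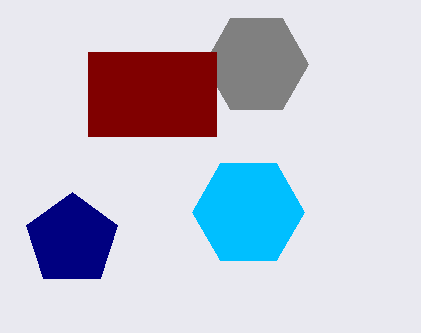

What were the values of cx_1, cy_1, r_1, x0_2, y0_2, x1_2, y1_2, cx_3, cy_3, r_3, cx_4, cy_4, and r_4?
cx_1 = 256; cy_1 = 64; r_1 = 52; x0_2 = 88; y0_2 = 52; x1_2 = 216; y1_2 = 136; cx_3 = 248; cy_3 = 212; r_3 = 56; cx_4 = 72; cy_4 = 240; r_4 = 48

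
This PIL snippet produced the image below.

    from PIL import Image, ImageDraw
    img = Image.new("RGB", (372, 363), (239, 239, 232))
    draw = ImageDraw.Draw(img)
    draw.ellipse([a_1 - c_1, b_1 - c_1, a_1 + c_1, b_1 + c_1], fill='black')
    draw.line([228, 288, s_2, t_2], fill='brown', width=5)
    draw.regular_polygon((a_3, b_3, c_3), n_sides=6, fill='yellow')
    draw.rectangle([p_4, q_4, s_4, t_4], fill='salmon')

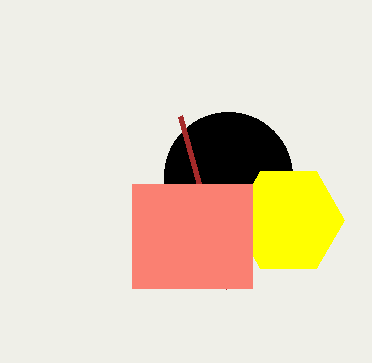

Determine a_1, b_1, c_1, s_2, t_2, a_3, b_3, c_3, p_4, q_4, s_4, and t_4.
a_1 = 228, b_1 = 176, c_1 = 64, s_2 = 180, t_2 = 116, a_3 = 288, b_3 = 220, c_3 = 56, p_4 = 132, q_4 = 184, s_4 = 252, t_4 = 288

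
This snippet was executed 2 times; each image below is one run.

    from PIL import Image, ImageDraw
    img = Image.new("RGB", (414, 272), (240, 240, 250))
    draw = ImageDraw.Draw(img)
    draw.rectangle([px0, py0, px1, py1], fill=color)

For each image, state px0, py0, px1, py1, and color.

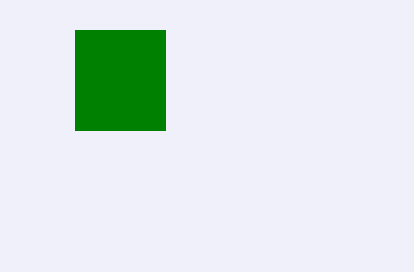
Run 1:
px0 = 75; py0 = 30; px1 = 165; py1 = 130; color = 'green'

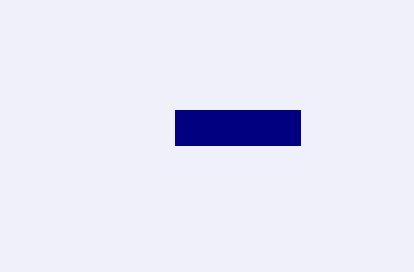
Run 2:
px0 = 175, py0 = 110, px1 = 300, py1 = 145, color = 'navy'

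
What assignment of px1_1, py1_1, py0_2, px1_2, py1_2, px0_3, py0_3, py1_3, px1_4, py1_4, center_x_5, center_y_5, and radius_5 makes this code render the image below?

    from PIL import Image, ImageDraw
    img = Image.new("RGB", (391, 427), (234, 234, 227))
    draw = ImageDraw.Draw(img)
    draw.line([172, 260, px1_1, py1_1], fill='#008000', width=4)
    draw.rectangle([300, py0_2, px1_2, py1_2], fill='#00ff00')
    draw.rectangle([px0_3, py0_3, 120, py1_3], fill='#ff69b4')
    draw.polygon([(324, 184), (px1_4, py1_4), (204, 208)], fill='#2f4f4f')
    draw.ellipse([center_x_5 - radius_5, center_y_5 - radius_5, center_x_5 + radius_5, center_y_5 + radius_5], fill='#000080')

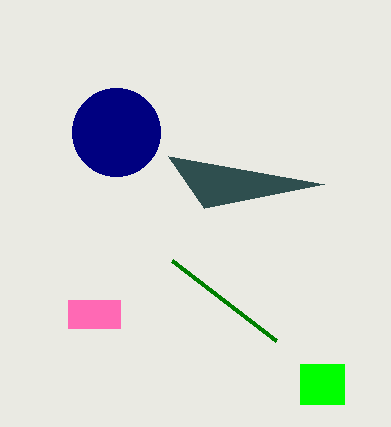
px1_1 = 276
py1_1 = 340
py0_2 = 364
px1_2 = 344
py1_2 = 404
px0_3 = 68
py0_3 = 300
py1_3 = 328
px1_4 = 168
py1_4 = 156
center_x_5 = 116
center_y_5 = 132
radius_5 = 44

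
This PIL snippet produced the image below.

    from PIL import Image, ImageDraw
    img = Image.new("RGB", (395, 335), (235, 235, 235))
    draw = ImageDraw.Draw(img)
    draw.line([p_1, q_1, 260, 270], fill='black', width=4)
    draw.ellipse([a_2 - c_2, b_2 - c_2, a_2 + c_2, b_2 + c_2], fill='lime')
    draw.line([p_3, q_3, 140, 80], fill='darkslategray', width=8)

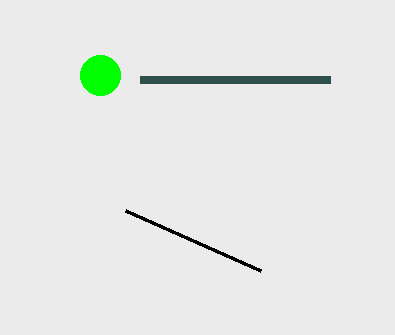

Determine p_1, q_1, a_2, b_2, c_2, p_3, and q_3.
p_1 = 125; q_1 = 210; a_2 = 100; b_2 = 75; c_2 = 20; p_3 = 330; q_3 = 80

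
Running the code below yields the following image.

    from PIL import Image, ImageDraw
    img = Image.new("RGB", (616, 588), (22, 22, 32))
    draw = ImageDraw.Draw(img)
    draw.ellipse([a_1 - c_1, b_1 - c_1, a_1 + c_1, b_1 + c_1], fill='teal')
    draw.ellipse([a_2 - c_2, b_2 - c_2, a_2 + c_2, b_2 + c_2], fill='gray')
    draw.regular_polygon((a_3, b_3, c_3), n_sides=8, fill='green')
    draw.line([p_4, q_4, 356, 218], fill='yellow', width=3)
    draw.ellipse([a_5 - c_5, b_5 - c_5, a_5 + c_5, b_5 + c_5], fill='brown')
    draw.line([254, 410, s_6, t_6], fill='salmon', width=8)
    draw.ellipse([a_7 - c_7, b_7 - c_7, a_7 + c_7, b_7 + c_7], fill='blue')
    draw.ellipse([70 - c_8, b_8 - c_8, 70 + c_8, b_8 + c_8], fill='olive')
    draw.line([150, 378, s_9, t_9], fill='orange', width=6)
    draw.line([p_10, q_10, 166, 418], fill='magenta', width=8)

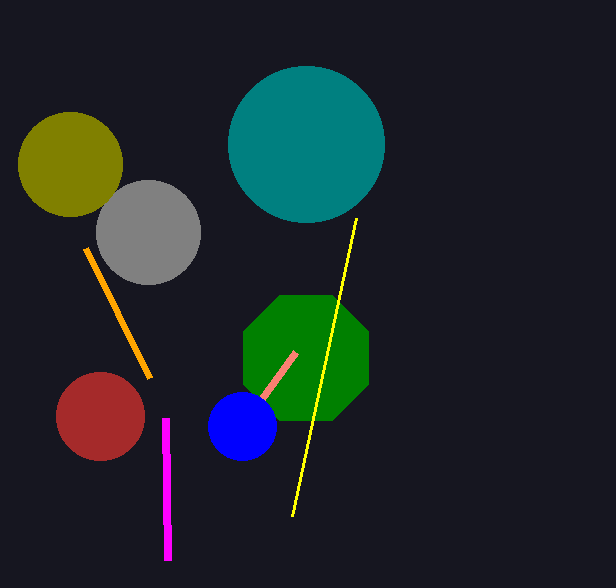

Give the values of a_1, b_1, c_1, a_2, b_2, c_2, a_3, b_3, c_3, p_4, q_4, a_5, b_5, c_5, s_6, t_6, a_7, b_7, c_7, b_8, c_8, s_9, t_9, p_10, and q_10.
a_1 = 306; b_1 = 144; c_1 = 78; a_2 = 148; b_2 = 232; c_2 = 52; a_3 = 306; b_3 = 358; c_3 = 68; p_4 = 292; q_4 = 516; a_5 = 100; b_5 = 416; c_5 = 44; s_6 = 296; t_6 = 352; a_7 = 242; b_7 = 426; c_7 = 34; b_8 = 164; c_8 = 52; s_9 = 86; t_9 = 248; p_10 = 168; q_10 = 560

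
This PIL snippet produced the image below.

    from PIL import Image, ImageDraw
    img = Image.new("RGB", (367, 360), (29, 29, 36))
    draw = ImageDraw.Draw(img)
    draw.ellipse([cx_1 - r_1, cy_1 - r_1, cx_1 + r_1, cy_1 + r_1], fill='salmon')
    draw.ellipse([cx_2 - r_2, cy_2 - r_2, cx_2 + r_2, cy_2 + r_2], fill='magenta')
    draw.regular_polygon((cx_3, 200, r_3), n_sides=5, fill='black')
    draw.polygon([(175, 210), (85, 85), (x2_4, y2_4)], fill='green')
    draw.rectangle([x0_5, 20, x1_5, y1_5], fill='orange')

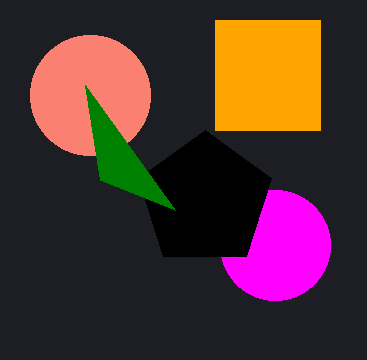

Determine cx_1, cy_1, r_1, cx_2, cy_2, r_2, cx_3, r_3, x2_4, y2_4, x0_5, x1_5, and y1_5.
cx_1 = 90, cy_1 = 95, r_1 = 60, cx_2 = 275, cy_2 = 245, r_2 = 55, cx_3 = 205, r_3 = 70, x2_4 = 100, y2_4 = 180, x0_5 = 215, x1_5 = 320, y1_5 = 130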